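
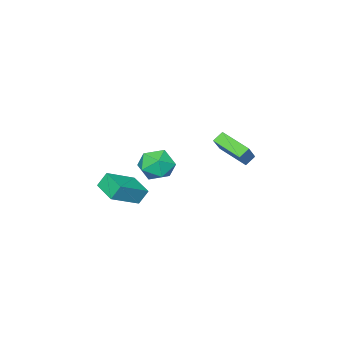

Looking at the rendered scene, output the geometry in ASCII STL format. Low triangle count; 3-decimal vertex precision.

solid 
facet normal -0.872 0.147 -0.467
outer loop
vertex 2.085 -0.421 1.299
vertex 2.514 1.108 0.98
vertex 2.525 -0.738 0.377
endloop
endfacet
facet normal -0.265 -0.944 0.198
outer loop
vertex 4.366 -1.048 1.36
vertex 2.085 -0.421 1.299
vertex 2.525 -0.738 0.377
endloop
endfacet
facet normal -0.872 0.147 -0.466
outer loop
vertex 2.525 -0.738 0.377
vertex 2.514 1.108 0.98
vertex 2.954 0.792 0.057
endloop
endfacet
facet normal 0.411 -0.296 -0.863
outer loop
vertex 2.954 0.792 0.057
vertex 4.366 -1.048 1.36
vertex 2.525 -0.738 0.377
endloop
endfacet
facet normal -0.411 0.295 0.863
outer loop
vertex 2.085 -0.421 1.299
vertex 4.355 0.798 1.963
vertex 2.514 1.108 0.98
endloop
endfacet
facet normal -0.265 -0.944 0.197
outer loop
vertex 3.926 -0.732 2.283
vertex 2.085 -0.421 1.299
vertex 4.366 -1.048 1.36
endloop
endfacet
facet normal -0.411 0.296 0.862
outer loop
vertex 3.926 -0.732 2.283
vertex 4.355 0.798 1.963
vertex 2.085 -0.421 1.299
endloop
endfacet
facet normal 0.264 0.944 -0.197
outer loop
vertex 2.514 1.108 0.98
vertex 4.355 0.798 1.963
vertex 2.954 0.792 0.057
endloop
endfacet
facet normal 0.411 -0.295 -0.862
outer loop
vertex 4.795 0.481 1.041
vertex 4.366 -1.048 1.36
vertex 2.954 0.792 0.057
endloop
endfacet
facet normal 0.265 0.944 -0.198
outer loop
vertex 2.954 0.792 0.057
vertex 4.355 0.798 1.963
vertex 4.795 0.481 1.041
endloop
endfacet
facet normal 0.872 -0.147 0.466
outer loop
vertex 4.795 0.481 1.041
vertex 3.926 -0.732 2.283
vertex 4.366 -1.048 1.36
endloop
endfacet
facet normal 0.872 -0.147 0.467
outer loop
vertex 4.355 0.798 1.963
vertex 3.926 -0.732 2.283
vertex 4.795 0.481 1.041
endloop
endfacet
facet normal -0.756 0.176 0.630
outer loop
vertex -3.098 1.474 3.724
vertex -3.288 3.331 2.978
vertex -4.432 0.773 2.319
endloop
endfacet
facet normal 0.095 -0.924 0.371
outer loop
vertex -3.812 0.629 1.802
vertex -3.098 1.474 3.724
vertex -4.432 0.773 2.319
endloop
endfacet
facet normal -0.756 0.176 0.630
outer loop
vertex -4.432 0.773 2.319
vertex -3.288 3.331 2.978
vertex -4.622 2.63 1.573
endloop
endfacet
facet normal -0.648 -0.340 -0.682
outer loop
vertex -4.622 2.63 1.573
vertex -3.812 0.629 1.802
vertex -4.432 0.773 2.319
endloop
endfacet
facet normal 0.648 0.340 0.682
outer loop
vertex -3.098 1.474 3.724
vertex -2.668 3.187 2.461
vertex -3.288 3.331 2.978
endloop
endfacet
facet normal 0.095 -0.924 0.371
outer loop
vertex -2.478 1.33 3.207
vertex -3.098 1.474 3.724
vertex -3.812 0.629 1.802
endloop
endfacet
facet normal 0.648 0.340 0.682
outer loop
vertex -2.478 1.33 3.207
vertex -2.668 3.187 2.461
vertex -3.098 1.474 3.724
endloop
endfacet
facet normal -0.095 0.924 -0.371
outer loop
vertex -3.288 3.331 2.978
vertex -2.668 3.187 2.461
vertex -4.622 2.63 1.573
endloop
endfacet
facet normal -0.648 -0.340 -0.682
outer loop
vertex -4.002 2.486 1.056
vertex -3.812 0.629 1.802
vertex -4.622 2.63 1.573
endloop
endfacet
facet normal -0.095 0.924 -0.371
outer loop
vertex -4.622 2.63 1.573
vertex -2.668 3.187 2.461
vertex -4.002 2.486 1.056
endloop
endfacet
facet normal 0.756 -0.176 -0.630
outer loop
vertex -4.002 2.486 1.056
vertex -2.478 1.33 3.207
vertex -3.812 0.629 1.802
endloop
endfacet
facet normal 0.756 -0.176 -0.630
outer loop
vertex -2.668 3.187 2.461
vertex -2.478 1.33 3.207
vertex -4.002 2.486 1.056
endloop
endfacet
facet normal -0.792 0.418 0.445
outer loop
vertex -0.96 -0.512 1.58
vertex -0.32 -0.412 2.626
vertex -0.3 0.502 1.803
endloop
endfacet
facet normal -0.784 0.566 -0.254
outer loop
vertex -0.96 -0.512 1.58
vertex -0.3 0.502 1.803
vertex -0.298 0.0 0.679
endloop
endfacet
facet normal -0.790 -0.052 -0.610
outer loop
vertex -0.96 -0.512 1.58
vertex -0.298 0.0 0.679
vertex -0.317 -1.223 0.808
endloop
endfacet
facet normal -0.802 -0.582 -0.133
outer loop
vertex -0.96 -0.512 1.58
vertex -0.317 -1.223 0.808
vertex -0.331 -1.478 2.012
endloop
endfacet
facet normal -0.803 -0.291 0.519
outer loop
vertex -0.96 -0.512 1.58
vertex -0.331 -1.478 2.012
vertex -0.32 -0.412 2.626
endloop
endfacet
facet normal -0.171 0.900 -0.402
outer loop
vertex -0.298 0.0 0.679
vertex -0.3 0.502 1.803
vertex 0.751 0.418 1.168
endloop
endfacet
facet normal -0.184 0.660 0.728
outer loop
vertex -0.3 0.502 1.803
vertex -0.32 -0.412 2.626
vertex 0.737 0.163 2.372
endloop
endfacet
facet normal -0.202 -0.487 0.850
outer loop
vertex -0.32 -0.412 2.626
vertex -0.331 -1.478 2.012
vertex 0.718 -1.06 2.501
endloop
endfacet
facet normal -0.201 -0.958 -0.205
outer loop
vertex -0.331 -1.478 2.012
vertex -0.317 -1.223 0.808
vertex 0.72 -1.562 1.377
endloop
endfacet
facet normal -0.181 -0.100 -0.978
outer loop
vertex -0.317 -1.223 0.808
vertex -0.298 0.0 0.679
vertex 0.74 -0.648 0.554
endloop
endfacet
facet normal 0.802 0.582 0.133
outer loop
vertex 1.38 -0.548 1.6
vertex 0.751 0.418 1.168
vertex 0.737 0.163 2.372
endloop
endfacet
facet normal 0.790 0.052 0.610
outer loop
vertex 1.38 -0.548 1.6
vertex 0.737 0.163 2.372
vertex 0.718 -1.06 2.501
endloop
endfacet
facet normal 0.784 -0.566 0.254
outer loop
vertex 1.38 -0.548 1.6
vertex 0.718 -1.06 2.501
vertex 0.72 -1.562 1.377
endloop
endfacet
facet normal 0.792 -0.418 -0.445
outer loop
vertex 1.38 -0.548 1.6
vertex 0.72 -1.562 1.377
vertex 0.74 -0.648 0.554
endloop
endfacet
facet normal 0.803 0.291 -0.519
outer loop
vertex 1.38 -0.548 1.6
vertex 0.74 -0.648 0.554
vertex 0.751 0.418 1.168
endloop
endfacet
facet normal 0.201 0.958 0.205
outer loop
vertex 0.737 0.163 2.372
vertex 0.751 0.418 1.168
vertex -0.3 0.502 1.803
endloop
endfacet
facet normal 0.181 0.100 0.978
outer loop
vertex 0.718 -1.06 2.501
vertex 0.737 0.163 2.372
vertex -0.32 -0.412 2.626
endloop
endfacet
facet normal 0.171 -0.900 0.402
outer loop
vertex 0.72 -1.562 1.377
vertex 0.718 -1.06 2.501
vertex -0.331 -1.478 2.012
endloop
endfacet
facet normal 0.184 -0.660 -0.728
outer loop
vertex 0.74 -0.648 0.554
vertex 0.72 -1.562 1.377
vertex -0.317 -1.223 0.808
endloop
endfacet
facet normal 0.202 0.487 -0.850
outer loop
vertex 0.751 0.418 1.168
vertex 0.74 -0.648 0.554
vertex -0.298 0.0 0.679
endloop
endfacet

endsolid


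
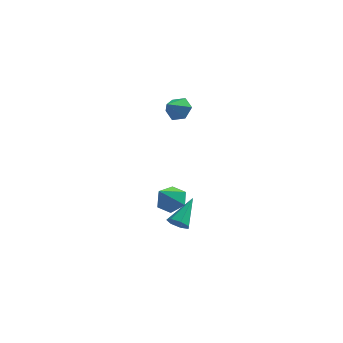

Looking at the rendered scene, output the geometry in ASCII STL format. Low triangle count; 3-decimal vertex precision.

solid 
facet normal 0.429 0.641 -0.637
outer loop
vertex 3.667 3.889 0.225
vertex 2.956 4.077 -0.065
vertex 3.255 4.482 0.544
endloop
endfacet
facet normal 0.438 -0.170 0.883
outer loop
vertex 3.667 3.889 0.225
vertex 3.255 4.482 0.544
vertex 2.424 3.283 0.725
endloop
endfacet
facet normal 0.429 0.641 -0.637
outer loop
vertex 3.255 4.482 0.544
vertex 2.956 4.077 -0.065
vertex 2.544 4.671 0.255
endloop
endfacet
facet normal -0.279 0.330 0.902
outer loop
vertex 3.255 4.482 0.544
vertex 2.544 4.671 0.255
vertex 2.424 3.283 0.725
endloop
endfacet
facet normal 0.428 0.641 -0.637
outer loop
vertex 2.544 4.671 0.255
vertex 2.956 4.077 -0.065
vertex 2.245 4.265 -0.354
endloop
endfacet
facet normal -0.925 0.191 0.327
outer loop
vertex 2.544 4.671 0.255
vertex 2.245 4.265 -0.354
vertex 2.424 3.283 0.725
endloop
endfacet
facet normal 0.428 0.641 -0.637
outer loop
vertex 2.245 4.265 -0.354
vertex 2.956 4.077 -0.065
vertex 2.657 3.672 -0.674
endloop
endfacet
facet normal -0.853 -0.449 -0.267
outer loop
vertex 2.245 4.265 -0.354
vertex 2.657 3.672 -0.674
vertex 2.424 3.283 0.725
endloop
endfacet
facet normal 0.429 0.641 -0.637
outer loop
vertex 2.657 3.672 -0.674
vertex 2.956 4.077 -0.065
vertex 3.368 3.484 -0.384
endloop
endfacet
facet normal -0.134 -0.949 -0.286
outer loop
vertex 2.657 3.672 -0.674
vertex 3.368 3.484 -0.384
vertex 2.424 3.283 0.725
endloop
endfacet
facet normal 0.429 0.641 -0.637
outer loop
vertex 3.368 3.484 -0.384
vertex 2.956 4.077 -0.065
vertex 3.667 3.889 0.225
endloop
endfacet
facet normal 0.511 -0.810 0.288
outer loop
vertex 3.368 3.484 -0.384
vertex 3.667 3.889 0.225
vertex 2.424 3.283 0.725
endloop
endfacet
facet normal 0.323 0.575 -0.751
outer loop
vertex 4.12 -2.678 -1.888
vertex 3.452 -2.901 -2.346
vertex 3.412 -2.227 -1.847
endloop
endfacet
facet normal 0.254 0.316 0.914
outer loop
vertex 4.12 -2.678 -1.888
vertex 3.412 -2.227 -1.847
vertex 2.948 -3.799 -1.174
endloop
endfacet
facet normal 0.323 0.575 -0.751
outer loop
vertex 3.412 -2.227 -1.847
vertex 3.452 -2.901 -2.346
vertex 2.745 -2.45 -2.305
endloop
endfacet
facet normal -0.602 0.458 0.654
outer loop
vertex 3.412 -2.227 -1.847
vertex 2.745 -2.45 -2.305
vertex 2.948 -3.799 -1.174
endloop
endfacet
facet normal 0.323 0.575 -0.752
outer loop
vertex 2.745 -2.45 -2.305
vertex 3.452 -2.901 -2.346
vertex 2.784 -3.125 -2.804
endloop
endfacet
facet normal -0.993 -0.101 0.058
outer loop
vertex 2.745 -2.45 -2.305
vertex 2.784 -3.125 -2.804
vertex 2.948 -3.799 -1.174
endloop
endfacet
facet normal 0.323 0.575 -0.752
outer loop
vertex 2.784 -3.125 -2.804
vertex 3.452 -2.901 -2.346
vertex 3.492 -3.576 -2.845
endloop
endfacet
facet normal -0.527 -0.803 -0.279
outer loop
vertex 2.784 -3.125 -2.804
vertex 3.492 -3.576 -2.845
vertex 2.948 -3.799 -1.174
endloop
endfacet
facet normal 0.323 0.575 -0.752
outer loop
vertex 3.492 -3.576 -2.845
vertex 3.452 -2.901 -2.346
vertex 4.16 -3.352 -2.387
endloop
endfacet
facet normal 0.329 -0.944 -0.019
outer loop
vertex 3.492 -3.576 -2.845
vertex 4.16 -3.352 -2.387
vertex 2.948 -3.799 -1.174
endloop
endfacet
facet normal 0.323 0.575 -0.751
outer loop
vertex 4.16 -3.352 -2.387
vertex 3.452 -2.901 -2.346
vertex 4.12 -2.678 -1.888
endloop
endfacet
facet normal 0.720 -0.385 0.578
outer loop
vertex 4.16 -3.352 -2.387
vertex 4.12 -2.678 -1.888
vertex 2.948 -3.799 -1.174
endloop
endfacet
facet normal -0.317 -0.761 -0.566
outer loop
vertex 4.26 -2.625 -4.438
vertex 3.701 -2.342 -4.505
vertex 4.215 -2.288 -4.866
endloop
endfacet
facet normal 0.996 0.034 -0.078
outer loop
vertex 4.26 -2.625 -4.438
vertex 4.215 -2.288 -4.866
vertex 4.279 -0.958 -3.475
endloop
endfacet
facet normal -0.317 -0.761 -0.566
outer loop
vertex 4.215 -2.288 -4.866
vertex 3.701 -2.342 -4.505
vertex 3.783 -1.992 -5.022
endloop
endfacet
facet normal 0.595 0.567 -0.570
outer loop
vertex 4.215 -2.288 -4.866
vertex 3.783 -1.992 -5.022
vertex 4.279 -0.958 -3.475
endloop
endfacet
facet normal -0.318 -0.761 -0.566
outer loop
vertex 3.783 -1.992 -5.022
vertex 3.701 -2.342 -4.505
vertex 3.29 -1.959 -4.789
endloop
endfacet
facet normal -0.182 0.843 -0.505
outer loop
vertex 3.783 -1.992 -5.022
vertex 3.29 -1.959 -4.789
vertex 4.279 -0.958 -3.475
endloop
endfacet
facet normal -0.317 -0.761 -0.566
outer loop
vertex 3.29 -1.959 -4.789
vertex 3.701 -2.342 -4.505
vertex 3.106 -2.215 -4.342
endloop
endfacet
facet normal -0.752 0.656 0.066
outer loop
vertex 3.29 -1.959 -4.789
vertex 3.106 -2.215 -4.342
vertex 4.279 -0.958 -3.475
endloop
endfacet
facet normal -0.318 -0.760 -0.566
outer loop
vertex 3.106 -2.215 -4.342
vertex 3.701 -2.342 -4.505
vertex 3.371 -2.567 -4.018
endloop
endfacet
facet normal -0.683 0.144 0.716
outer loop
vertex 3.106 -2.215 -4.342
vertex 3.371 -2.567 -4.018
vertex 4.279 -0.958 -3.475
endloop
endfacet
facet normal -0.317 -0.761 -0.566
outer loop
vertex 3.371 -2.567 -4.018
vertex 3.701 -2.342 -4.505
vertex 3.884 -2.749 -4.061
endloop
endfacet
facet normal -0.028 -0.305 0.952
outer loop
vertex 3.371 -2.567 -4.018
vertex 3.884 -2.749 -4.061
vertex 4.279 -0.958 -3.475
endloop
endfacet
facet normal -0.317 -0.761 -0.566
outer loop
vertex 3.884 -2.749 -4.061
vertex 3.701 -2.342 -4.505
vertex 4.26 -2.625 -4.438
endloop
endfacet
facet normal 0.718 -0.354 0.599
outer loop
vertex 3.884 -2.749 -4.061
vertex 4.26 -2.625 -4.438
vertex 4.279 -0.958 -3.475
endloop
endfacet

endsolid


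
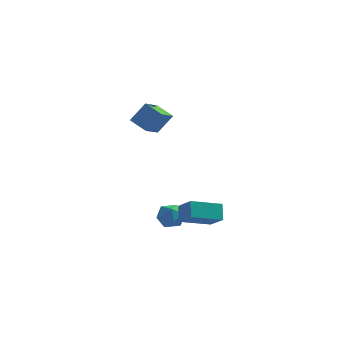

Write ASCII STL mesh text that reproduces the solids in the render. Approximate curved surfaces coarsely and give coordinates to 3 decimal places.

solid 
facet normal -0.790 -0.545 0.281
outer loop
vertex 3.2 -4.009 -0.109
vertex 2.385 -3.225 -0.883
vertex 3.366 -4.702 -0.986
endloop
endfacet
facet normal 0.595 -0.572 0.565
outer loop
vertex 4.915 -3.635 -1.537
vertex 3.2 -4.009 -0.109
vertex 3.366 -4.702 -0.986
endloop
endfacet
facet normal -0.790 -0.545 0.281
outer loop
vertex 3.366 -4.702 -0.986
vertex 2.385 -3.225 -0.883
vertex 2.551 -3.918 -1.76
endloop
endfacet
facet normal 0.147 -0.614 -0.776
outer loop
vertex 2.551 -3.918 -1.76
vertex 4.915 -3.635 -1.537
vertex 3.366 -4.702 -0.986
endloop
endfacet
facet normal -0.147 0.614 0.776
outer loop
vertex 3.2 -4.009 -0.109
vertex 3.934 -2.158 -1.434
vertex 2.385 -3.225 -0.883
endloop
endfacet
facet normal 0.595 -0.572 0.565
outer loop
vertex 4.749 -2.942 -0.66
vertex 3.2 -4.009 -0.109
vertex 4.915 -3.635 -1.537
endloop
endfacet
facet normal -0.147 0.614 0.776
outer loop
vertex 4.749 -2.942 -0.66
vertex 3.934 -2.158 -1.434
vertex 3.2 -4.009 -0.109
endloop
endfacet
facet normal -0.595 0.572 -0.565
outer loop
vertex 2.385 -3.225 -0.883
vertex 3.934 -2.158 -1.434
vertex 2.551 -3.918 -1.76
endloop
endfacet
facet normal 0.147 -0.614 -0.776
outer loop
vertex 4.1 -2.851 -2.311
vertex 4.915 -3.635 -1.537
vertex 2.551 -3.918 -1.76
endloop
endfacet
facet normal -0.595 0.572 -0.565
outer loop
vertex 2.551 -3.918 -1.76
vertex 3.934 -2.158 -1.434
vertex 4.1 -2.851 -2.311
endloop
endfacet
facet normal 0.790 0.545 -0.281
outer loop
vertex 4.1 -2.851 -2.311
vertex 4.749 -2.942 -0.66
vertex 4.915 -3.635 -1.537
endloop
endfacet
facet normal 0.790 0.545 -0.281
outer loop
vertex 3.934 -2.158 -1.434
vertex 4.749 -2.942 -0.66
vertex 4.1 -2.851 -2.311
endloop
endfacet
facet normal -0.835 0.508 0.209
outer loop
vertex 0.973 -2.257 -2.327
vertex 1.215 -2.218 -1.456
vertex 1.47 -1.564 -2.027
endloop
endfacet
facet normal -0.618 0.641 -0.456
outer loop
vertex 0.973 -2.257 -2.327
vertex 1.47 -1.564 -2.027
vertex 1.662 -1.946 -2.823
endloop
endfacet
facet normal -0.590 0.019 -0.807
outer loop
vertex 0.973 -2.257 -2.327
vertex 1.662 -1.946 -2.823
vertex 1.526 -2.837 -2.745
endloop
endfacet
facet normal -0.791 -0.497 -0.357
outer loop
vertex 0.973 -2.257 -2.327
vertex 1.526 -2.837 -2.745
vertex 1.25 -3.005 -1.9
endloop
endfacet
facet normal -0.943 -0.195 0.271
outer loop
vertex 0.973 -2.257 -2.327
vertex 1.25 -3.005 -1.9
vertex 1.215 -2.218 -1.456
endloop
endfacet
facet normal 0.044 0.905 -0.424
outer loop
vertex 1.662 -1.946 -2.823
vertex 1.47 -1.564 -2.027
vertex 2.33 -1.715 -2.26
endloop
endfacet
facet normal -0.308 0.691 0.654
outer loop
vertex 1.47 -1.564 -2.027
vertex 1.215 -2.218 -1.456
vertex 2.054 -1.883 -1.415
endloop
endfacet
facet normal -0.481 -0.447 0.754
outer loop
vertex 1.215 -2.218 -1.456
vertex 1.25 -3.005 -1.9
vertex 1.918 -2.774 -1.337
endloop
endfacet
facet normal -0.236 -0.936 -0.263
outer loop
vertex 1.25 -3.005 -1.9
vertex 1.526 -2.837 -2.745
vertex 2.11 -3.156 -2.133
endloop
endfacet
facet normal 0.088 -0.100 -0.991
outer loop
vertex 1.526 -2.837 -2.745
vertex 1.662 -1.946 -2.823
vertex 2.365 -2.502 -2.704
endloop
endfacet
facet normal 0.791 0.497 0.357
outer loop
vertex 2.607 -2.463 -1.833
vertex 2.33 -1.715 -2.26
vertex 2.054 -1.883 -1.415
endloop
endfacet
facet normal 0.590 -0.019 0.807
outer loop
vertex 2.607 -2.463 -1.833
vertex 2.054 -1.883 -1.415
vertex 1.918 -2.774 -1.337
endloop
endfacet
facet normal 0.618 -0.641 0.456
outer loop
vertex 2.607 -2.463 -1.833
vertex 1.918 -2.774 -1.337
vertex 2.11 -3.156 -2.133
endloop
endfacet
facet normal 0.835 -0.508 -0.209
outer loop
vertex 2.607 -2.463 -1.833
vertex 2.11 -3.156 -2.133
vertex 2.365 -2.502 -2.704
endloop
endfacet
facet normal 0.943 0.195 -0.271
outer loop
vertex 2.607 -2.463 -1.833
vertex 2.365 -2.502 -2.704
vertex 2.33 -1.715 -2.26
endloop
endfacet
facet normal 0.236 0.936 0.263
outer loop
vertex 2.054 -1.883 -1.415
vertex 2.33 -1.715 -2.26
vertex 1.47 -1.564 -2.027
endloop
endfacet
facet normal -0.088 0.100 0.991
outer loop
vertex 1.918 -2.774 -1.337
vertex 2.054 -1.883 -1.415
vertex 1.215 -2.218 -1.456
endloop
endfacet
facet normal -0.044 -0.905 0.424
outer loop
vertex 2.11 -3.156 -2.133
vertex 1.918 -2.774 -1.337
vertex 1.25 -3.005 -1.9
endloop
endfacet
facet normal 0.308 -0.691 -0.654
outer loop
vertex 2.365 -2.502 -2.704
vertex 2.11 -3.156 -2.133
vertex 1.526 -2.837 -2.745
endloop
endfacet
facet normal 0.481 0.447 -0.754
outer loop
vertex 2.33 -1.715 -2.26
vertex 2.365 -2.502 -2.704
vertex 1.662 -1.946 -2.823
endloop
endfacet
facet normal -0.796 0.430 0.426
outer loop
vertex -0.808 3.31 4.275
vertex -0.4 4.666 3.67
vertex -1.651 3.001 3.012
endloop
endfacet
facet normal -0.265 -0.881 0.392
outer loop
vertex -0.6 2.434 2.45
vertex -0.808 3.31 4.275
vertex -1.651 3.001 3.012
endloop
endfacet
facet normal -0.796 0.430 0.426
outer loop
vertex -1.651 3.001 3.012
vertex -0.4 4.666 3.67
vertex -1.243 4.357 2.407
endloop
endfacet
facet normal -0.544 -0.200 -0.815
outer loop
vertex -1.243 4.357 2.407
vertex -0.6 2.434 2.45
vertex -1.651 3.001 3.012
endloop
endfacet
facet normal 0.544 0.200 0.815
outer loop
vertex -0.808 3.31 4.275
vertex 0.651 4.099 3.108
vertex -0.4 4.666 3.67
endloop
endfacet
facet normal -0.265 -0.881 0.392
outer loop
vertex 0.243 2.743 3.713
vertex -0.808 3.31 4.275
vertex -0.6 2.434 2.45
endloop
endfacet
facet normal 0.544 0.200 0.815
outer loop
vertex 0.243 2.743 3.713
vertex 0.651 4.099 3.108
vertex -0.808 3.31 4.275
endloop
endfacet
facet normal 0.265 0.881 -0.392
outer loop
vertex -0.4 4.666 3.67
vertex 0.651 4.099 3.108
vertex -1.243 4.357 2.407
endloop
endfacet
facet normal -0.544 -0.200 -0.815
outer loop
vertex -0.192 3.79 1.845
vertex -0.6 2.434 2.45
vertex -1.243 4.357 2.407
endloop
endfacet
facet normal 0.265 0.881 -0.392
outer loop
vertex -1.243 4.357 2.407
vertex 0.651 4.099 3.108
vertex -0.192 3.79 1.845
endloop
endfacet
facet normal 0.796 -0.430 -0.426
outer loop
vertex -0.192 3.79 1.845
vertex 0.243 2.743 3.713
vertex -0.6 2.434 2.45
endloop
endfacet
facet normal 0.796 -0.430 -0.426
outer loop
vertex 0.651 4.099 3.108
vertex 0.243 2.743 3.713
vertex -0.192 3.79 1.845
endloop
endfacet

endsolid


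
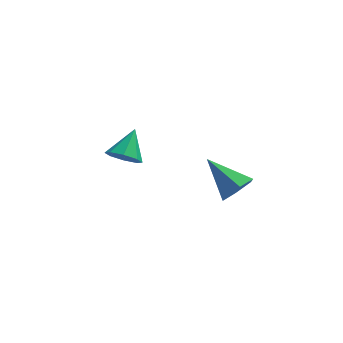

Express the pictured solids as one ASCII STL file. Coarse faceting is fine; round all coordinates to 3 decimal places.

solid 
facet normal -0.262 -0.725 -0.637
outer loop
vertex -1.726 -0.568 -3.024
vertex -2.217 -0.17 -3.275
vertex -1.562 -0.277 -3.423
endloop
endfacet
facet normal 0.934 -0.039 0.355
outer loop
vertex -1.726 -0.568 -3.024
vertex -1.562 -0.277 -3.423
vertex -1.883 0.75 -2.465
endloop
endfacet
facet normal -0.262 -0.725 -0.637
outer loop
vertex -1.562 -0.277 -3.423
vertex -2.217 -0.17 -3.275
vertex -1.782 0.077 -3.735
endloop
endfacet
facet normal 0.894 0.421 -0.152
outer loop
vertex -1.562 -0.277 -3.423
vertex -1.782 0.077 -3.735
vertex -1.883 0.75 -2.465
endloop
endfacet
facet normal -0.262 -0.725 -0.637
outer loop
vertex -1.782 0.077 -3.735
vertex -2.217 -0.17 -3.275
vertex -2.257 0.286 -3.777
endloop
endfacet
facet normal 0.398 0.823 -0.405
outer loop
vertex -1.782 0.077 -3.735
vertex -2.257 0.286 -3.777
vertex -1.883 0.75 -2.465
endloop
endfacet
facet normal -0.263 -0.725 -0.637
outer loop
vertex -2.257 0.286 -3.777
vertex -2.217 -0.17 -3.275
vertex -2.708 0.228 -3.525
endloop
endfacet
facet normal -0.262 0.931 -0.255
outer loop
vertex -2.257 0.286 -3.777
vertex -2.708 0.228 -3.525
vertex -1.883 0.75 -2.465
endloop
endfacet
facet normal -0.262 -0.724 -0.638
outer loop
vertex -2.708 0.228 -3.525
vertex -2.217 -0.17 -3.275
vertex -2.872 -0.064 -3.126
endloop
endfacet
facet normal -0.701 0.681 0.210
outer loop
vertex -2.708 0.228 -3.525
vertex -2.872 -0.064 -3.126
vertex -1.883 0.75 -2.465
endloop
endfacet
facet normal -0.262 -0.726 -0.636
outer loop
vertex -2.872 -0.064 -3.126
vertex -2.217 -0.17 -3.275
vertex -2.652 -0.417 -2.814
endloop
endfacet
facet normal -0.661 0.221 0.717
outer loop
vertex -2.872 -0.064 -3.126
vertex -2.652 -0.417 -2.814
vertex -1.883 0.75 -2.465
endloop
endfacet
facet normal -0.263 -0.725 -0.636
outer loop
vertex -2.652 -0.417 -2.814
vertex -2.217 -0.17 -3.275
vertex -2.177 -0.626 -2.772
endloop
endfacet
facet normal -0.165 -0.181 0.969
outer loop
vertex -2.652 -0.417 -2.814
vertex -2.177 -0.626 -2.772
vertex -1.883 0.75 -2.465
endloop
endfacet
facet normal -0.262 -0.725 -0.637
outer loop
vertex -2.177 -0.626 -2.772
vertex -2.217 -0.17 -3.275
vertex -1.726 -0.568 -3.024
endloop
endfacet
facet normal 0.495 -0.289 0.820
outer loop
vertex -2.177 -0.626 -2.772
vertex -1.726 -0.568 -3.024
vertex -1.883 0.75 -2.465
endloop
endfacet
facet normal 0.660 -0.522 -0.540
outer loop
vertex 2.23 -4.141 -0.997
vertex 1.758 -4.242 -1.476
vertex 2.164 -3.697 -1.507
endloop
endfacet
facet normal 0.460 0.698 0.548
outer loop
vertex 2.23 -4.141 -0.997
vertex 2.164 -3.697 -1.507
vertex 0.742 -3.438 -0.644
endloop
endfacet
facet normal 0.659 -0.522 -0.541
outer loop
vertex 2.164 -3.697 -1.507
vertex 1.758 -4.242 -1.476
vertex 1.692 -3.797 -1.986
endloop
endfacet
facet normal 0.034 0.971 -0.236
outer loop
vertex 2.164 -3.697 -1.507
vertex 1.692 -3.797 -1.986
vertex 0.742 -3.438 -0.644
endloop
endfacet
facet normal 0.659 -0.522 -0.541
outer loop
vertex 1.692 -3.797 -1.986
vertex 1.758 -4.242 -1.476
vertex 1.286 -4.342 -1.955
endloop
endfacet
facet normal -0.662 0.460 -0.592
outer loop
vertex 1.692 -3.797 -1.986
vertex 1.286 -4.342 -1.955
vertex 0.742 -3.438 -0.644
endloop
endfacet
facet normal 0.660 -0.521 -0.541
outer loop
vertex 1.286 -4.342 -1.955
vertex 1.758 -4.242 -1.476
vertex 1.353 -4.787 -1.445
endloop
endfacet
facet normal -0.931 -0.326 -0.162
outer loop
vertex 1.286 -4.342 -1.955
vertex 1.353 -4.787 -1.445
vertex 0.742 -3.438 -0.644
endloop
endfacet
facet normal 0.660 -0.521 -0.541
outer loop
vertex 1.353 -4.787 -1.445
vertex 1.758 -4.242 -1.476
vertex 1.825 -4.686 -0.966
endloop
endfacet
facet normal -0.504 -0.598 0.623
outer loop
vertex 1.353 -4.787 -1.445
vertex 1.825 -4.686 -0.966
vertex 0.742 -3.438 -0.644
endloop
endfacet
facet normal 0.660 -0.521 -0.541
outer loop
vertex 1.825 -4.686 -0.966
vertex 1.758 -4.242 -1.476
vertex 2.23 -4.141 -0.997
endloop
endfacet
facet normal 0.191 -0.086 0.978
outer loop
vertex 1.825 -4.686 -0.966
vertex 2.23 -4.141 -0.997
vertex 0.742 -3.438 -0.644
endloop
endfacet

endsolid


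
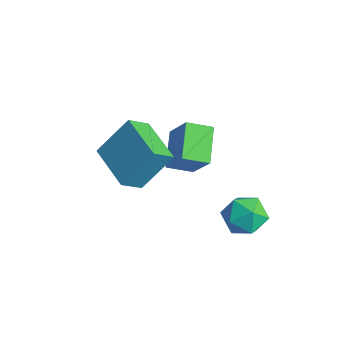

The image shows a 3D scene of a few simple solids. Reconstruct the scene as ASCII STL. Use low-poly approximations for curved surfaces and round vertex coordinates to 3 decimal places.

solid 
facet normal -0.986 0.100 0.135
outer loop
vertex -2.304 -0.249 -0.662
vertex -2.057 0.668 0.459
vertex -2.311 0.425 -1.212
endloop
endfacet
facet normal -0.168 -0.624 -0.763
outer loop
vertex -0.803 0.272 -1.419
vertex -2.304 -0.249 -0.662
vertex -2.311 0.425 -1.212
endloop
endfacet
facet normal -0.986 0.100 0.135
outer loop
vertex -2.311 0.425 -1.212
vertex -2.057 0.668 0.459
vertex -2.064 1.342 -0.09
endloop
endfacet
facet normal -0.008 0.775 -0.632
outer loop
vertex -2.064 1.342 -0.09
vertex -0.803 0.272 -1.419
vertex -2.311 0.425 -1.212
endloop
endfacet
facet normal 0.008 -0.775 0.632
outer loop
vertex -2.304 -0.249 -0.662
vertex -0.549 0.515 0.252
vertex -2.057 0.668 0.459
endloop
endfacet
facet normal -0.169 -0.624 -0.763
outer loop
vertex -0.796 -0.402 -0.87
vertex -2.304 -0.249 -0.662
vertex -0.803 0.272 -1.419
endloop
endfacet
facet normal 0.008 -0.775 0.632
outer loop
vertex -0.796 -0.402 -0.87
vertex -0.549 0.515 0.252
vertex -2.304 -0.249 -0.662
endloop
endfacet
facet normal 0.168 0.624 0.763
outer loop
vertex -2.057 0.668 0.459
vertex -0.549 0.515 0.252
vertex -2.064 1.342 -0.09
endloop
endfacet
facet normal -0.009 0.775 -0.632
outer loop
vertex -0.556 1.189 -0.298
vertex -0.803 0.272 -1.419
vertex -2.064 1.342 -0.09
endloop
endfacet
facet normal 0.169 0.624 0.763
outer loop
vertex -2.064 1.342 -0.09
vertex -0.549 0.515 0.252
vertex -0.556 1.189 -0.298
endloop
endfacet
facet normal 0.986 -0.100 -0.135
outer loop
vertex -0.556 1.189 -0.298
vertex -0.796 -0.402 -0.87
vertex -0.803 0.272 -1.419
endloop
endfacet
facet normal 0.986 -0.100 -0.135
outer loop
vertex -0.549 0.515 0.252
vertex -0.796 -0.402 -0.87
vertex -0.556 1.189 -0.298
endloop
endfacet
facet normal -0.529 0.815 0.235
outer loop
vertex 0.273 3.59 -3.481
vertex -0.22 3.165 -3.116
vertex 0.371 3.445 -2.756
endloop
endfacet
facet normal 0.164 0.971 0.172
outer loop
vertex 0.273 3.59 -3.481
vertex 0.371 3.445 -2.756
vertex 0.954 3.429 -3.222
endloop
endfacet
facet normal 0.372 0.791 -0.486
outer loop
vertex 0.273 3.59 -3.481
vertex 0.954 3.429 -3.222
vertex 0.723 3.139 -3.87
endloop
endfacet
facet normal -0.193 0.523 -0.830
outer loop
vertex 0.273 3.59 -3.481
vertex 0.723 3.139 -3.87
vertex -0.002 2.976 -3.804
endloop
endfacet
facet normal -0.749 0.538 -0.385
outer loop
vertex 0.273 3.59 -3.481
vertex -0.002 2.976 -3.804
vertex -0.22 3.165 -3.116
endloop
endfacet
facet normal 0.524 0.566 0.636
outer loop
vertex 0.954 3.429 -3.222
vertex 0.371 3.445 -2.756
vertex 0.882 2.904 -2.696
endloop
endfacet
facet normal -0.598 0.314 0.738
outer loop
vertex 0.371 3.445 -2.756
vertex -0.22 3.165 -3.116
vertex 0.157 2.741 -2.63
endloop
endfacet
facet normal -0.955 -0.135 -0.265
outer loop
vertex -0.22 3.165 -3.116
vertex -0.002 2.976 -3.804
vertex -0.074 2.451 -3.278
endloop
endfacet
facet normal -0.054 -0.160 -0.986
outer loop
vertex -0.002 2.976 -3.804
vertex 0.723 3.139 -3.87
vertex 0.509 2.435 -3.744
endloop
endfacet
facet normal 0.861 0.273 -0.429
outer loop
vertex 0.723 3.139 -3.87
vertex 0.954 3.429 -3.222
vertex 1.1 2.715 -3.384
endloop
endfacet
facet normal 0.193 -0.523 0.830
outer loop
vertex 0.607 2.29 -3.019
vertex 0.882 2.904 -2.696
vertex 0.157 2.741 -2.63
endloop
endfacet
facet normal -0.372 -0.791 0.486
outer loop
vertex 0.607 2.29 -3.019
vertex 0.157 2.741 -2.63
vertex -0.074 2.451 -3.278
endloop
endfacet
facet normal -0.164 -0.971 -0.172
outer loop
vertex 0.607 2.29 -3.019
vertex -0.074 2.451 -3.278
vertex 0.509 2.435 -3.744
endloop
endfacet
facet normal 0.529 -0.815 -0.235
outer loop
vertex 0.607 2.29 -3.019
vertex 0.509 2.435 -3.744
vertex 1.1 2.715 -3.384
endloop
endfacet
facet normal 0.749 -0.538 0.385
outer loop
vertex 0.607 2.29 -3.019
vertex 1.1 2.715 -3.384
vertex 0.882 2.904 -2.696
endloop
endfacet
facet normal 0.054 0.160 0.986
outer loop
vertex 0.157 2.741 -2.63
vertex 0.882 2.904 -2.696
vertex 0.371 3.445 -2.756
endloop
endfacet
facet normal -0.861 -0.273 0.429
outer loop
vertex -0.074 2.451 -3.278
vertex 0.157 2.741 -2.63
vertex -0.22 3.165 -3.116
endloop
endfacet
facet normal -0.524 -0.566 -0.636
outer loop
vertex 0.509 2.435 -3.744
vertex -0.074 2.451 -3.278
vertex -0.002 2.976 -3.804
endloop
endfacet
facet normal 0.598 -0.314 -0.738
outer loop
vertex 1.1 2.715 -3.384
vertex 0.509 2.435 -3.744
vertex 0.723 3.139 -3.87
endloop
endfacet
facet normal 0.955 0.135 0.265
outer loop
vertex 0.882 2.904 -2.696
vertex 1.1 2.715 -3.384
vertex 0.954 3.429 -3.222
endloop
endfacet
facet normal -0.588 -0.030 -0.808
outer loop
vertex -2.787 2.388 -3.399
vertex -3.665 3.128 -2.788
vertex -2.395 3.111 -3.711
endloop
endfacet
facet normal 0.675 -0.569 -0.470
outer loop
vertex -1.595 3.152 -2.612
vertex -2.787 2.388 -3.399
vertex -2.395 3.111 -3.711
endloop
endfacet
facet normal -0.588 -0.029 -0.808
outer loop
vertex -2.395 3.111 -3.711
vertex -3.665 3.128 -2.788
vertex -3.272 3.851 -3.1
endloop
endfacet
facet normal 0.446 0.822 -0.355
outer loop
vertex -3.272 3.851 -3.1
vertex -1.595 3.152 -2.612
vertex -2.395 3.111 -3.711
endloop
endfacet
facet normal -0.446 -0.822 0.355
outer loop
vertex -2.787 2.388 -3.399
vertex -2.865 3.169 -1.689
vertex -3.665 3.128 -2.788
endloop
endfacet
facet normal 0.675 -0.569 -0.469
outer loop
vertex -1.988 2.429 -2.3
vertex -2.787 2.388 -3.399
vertex -1.595 3.152 -2.612
endloop
endfacet
facet normal -0.446 -0.822 0.355
outer loop
vertex -1.988 2.429 -2.3
vertex -2.865 3.169 -1.689
vertex -2.787 2.388 -3.399
endloop
endfacet
facet normal -0.675 0.569 0.470
outer loop
vertex -3.665 3.128 -2.788
vertex -2.865 3.169 -1.689
vertex -3.272 3.851 -3.1
endloop
endfacet
facet normal 0.446 0.822 -0.355
outer loop
vertex -2.473 3.892 -2.001
vertex -1.595 3.152 -2.612
vertex -3.272 3.851 -3.1
endloop
endfacet
facet normal -0.675 0.569 0.470
outer loop
vertex -3.272 3.851 -3.1
vertex -2.865 3.169 -1.689
vertex -2.473 3.892 -2.001
endloop
endfacet
facet normal 0.588 0.030 0.809
outer loop
vertex -2.473 3.892 -2.001
vertex -1.988 2.429 -2.3
vertex -1.595 3.152 -2.612
endloop
endfacet
facet normal 0.588 0.030 0.808
outer loop
vertex -2.865 3.169 -1.689
vertex -1.988 2.429 -2.3
vertex -2.473 3.892 -2.001
endloop
endfacet

endsolid


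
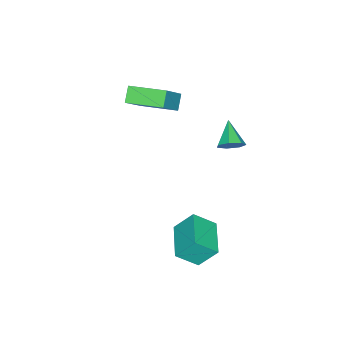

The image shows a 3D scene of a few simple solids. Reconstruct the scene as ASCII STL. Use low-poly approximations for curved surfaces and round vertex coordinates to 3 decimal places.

solid 
facet normal -0.688 -0.036 -0.725
outer loop
vertex -2.788 -4.389 2.533
vertex -3.129 -2.586 2.768
vertex -2.149 -4.189 1.917
endloop
endfacet
facet normal 0.184 -0.975 -0.126
outer loop
vertex -0.711 -4.114 3.432
vertex -2.788 -4.389 2.533
vertex -2.149 -4.189 1.917
endloop
endfacet
facet normal -0.688 -0.036 -0.725
outer loop
vertex -2.149 -4.189 1.917
vertex -3.129 -2.586 2.768
vertex -2.49 -2.385 2.152
endloop
endfacet
facet normal 0.702 0.221 -0.677
outer loop
vertex -2.49 -2.385 2.152
vertex -0.711 -4.114 3.432
vertex -2.149 -4.189 1.917
endloop
endfacet
facet normal -0.702 -0.221 0.677
outer loop
vertex -2.788 -4.389 2.533
vertex -1.691 -2.511 4.283
vertex -3.129 -2.586 2.768
endloop
endfacet
facet normal 0.184 -0.975 -0.127
outer loop
vertex -1.35 -4.315 4.048
vertex -2.788 -4.389 2.533
vertex -0.711 -4.114 3.432
endloop
endfacet
facet normal -0.702 -0.221 0.677
outer loop
vertex -1.35 -4.315 4.048
vertex -1.691 -2.511 4.283
vertex -2.788 -4.389 2.533
endloop
endfacet
facet normal -0.184 0.975 0.127
outer loop
vertex -3.129 -2.586 2.768
vertex -1.691 -2.511 4.283
vertex -2.49 -2.385 2.152
endloop
endfacet
facet normal 0.702 0.221 -0.677
outer loop
vertex -1.052 -2.311 3.667
vertex -0.711 -4.114 3.432
vertex -2.49 -2.385 2.152
endloop
endfacet
facet normal -0.183 0.975 0.126
outer loop
vertex -2.49 -2.385 2.152
vertex -1.691 -2.511 4.283
vertex -1.052 -2.311 3.667
endloop
endfacet
facet normal 0.688 0.036 0.725
outer loop
vertex -1.052 -2.311 3.667
vertex -1.35 -4.315 4.048
vertex -0.711 -4.114 3.432
endloop
endfacet
facet normal 0.688 0.036 0.725
outer loop
vertex -1.691 -2.511 4.283
vertex -1.35 -4.315 4.048
vertex -1.052 -2.311 3.667
endloop
endfacet
facet normal -0.847 -0.527 0.069
outer loop
vertex 2.779 0.44 -0.299
vertex 2.394 1.195 0.739
vertex 2.198 1.268 -1.116
endloop
endfacet
facet normal 0.287 -0.563 -0.775
outer loop
vertex 3.706 2.205 -1.239
vertex 2.779 0.44 -0.299
vertex 2.198 1.268 -1.116
endloop
endfacet
facet normal -0.847 -0.527 0.069
outer loop
vertex 2.198 1.268 -1.116
vertex 2.394 1.195 0.739
vertex 1.813 2.023 -0.078
endloop
endfacet
facet normal -0.447 0.637 -0.629
outer loop
vertex 1.813 2.023 -0.078
vertex 3.706 2.205 -1.239
vertex 2.198 1.268 -1.116
endloop
endfacet
facet normal 0.447 -0.637 0.629
outer loop
vertex 2.779 0.44 -0.299
vertex 3.902 2.132 0.616
vertex 2.394 1.195 0.739
endloop
endfacet
facet normal 0.287 -0.563 -0.775
outer loop
vertex 4.287 1.377 -0.422
vertex 2.779 0.44 -0.299
vertex 3.706 2.205 -1.239
endloop
endfacet
facet normal 0.447 -0.637 0.629
outer loop
vertex 4.287 1.377 -0.422
vertex 3.902 2.132 0.616
vertex 2.779 0.44 -0.299
endloop
endfacet
facet normal -0.287 0.563 0.775
outer loop
vertex 2.394 1.195 0.739
vertex 3.902 2.132 0.616
vertex 1.813 2.023 -0.078
endloop
endfacet
facet normal -0.447 0.637 -0.629
outer loop
vertex 3.321 2.96 -0.201
vertex 3.706 2.205 -1.239
vertex 1.813 2.023 -0.078
endloop
endfacet
facet normal -0.287 0.563 0.775
outer loop
vertex 1.813 2.023 -0.078
vertex 3.902 2.132 0.616
vertex 3.321 2.96 -0.201
endloop
endfacet
facet normal 0.847 0.527 -0.069
outer loop
vertex 3.321 2.96 -0.201
vertex 4.287 1.377 -0.422
vertex 3.706 2.205 -1.239
endloop
endfacet
facet normal 0.847 0.527 -0.069
outer loop
vertex 3.902 2.132 0.616
vertex 4.287 1.377 -0.422
vertex 3.321 2.96 -0.201
endloop
endfacet
facet normal 0.695 0.491 -0.524
outer loop
vertex -0.542 1.301 3.339
vertex -0.907 1.224 2.783
vertex -0.924 1.724 3.229
endloop
endfacet
facet normal -0.017 0.237 0.971
outer loop
vertex -0.542 1.301 3.339
vertex -0.924 1.724 3.229
vertex -1.853 0.556 3.497
endloop
endfacet
facet normal 0.694 0.492 -0.525
outer loop
vertex -0.924 1.724 3.229
vertex -0.907 1.224 2.783
vertex -1.295 1.771 2.783
endloop
endfacet
facet normal -0.587 0.593 0.551
outer loop
vertex -0.924 1.724 3.229
vertex -1.295 1.771 2.783
vertex -1.853 0.556 3.497
endloop
endfacet
facet normal 0.694 0.493 -0.525
outer loop
vertex -1.295 1.771 2.783
vertex -0.907 1.224 2.783
vertex -1.373 1.406 2.337
endloop
endfacet
facet normal -0.927 0.352 -0.126
outer loop
vertex -1.295 1.771 2.783
vertex -1.373 1.406 2.337
vertex -1.853 0.556 3.497
endloop
endfacet
facet normal 0.695 0.491 -0.525
outer loop
vertex -1.373 1.406 2.337
vertex -0.907 1.224 2.783
vertex -1.101 0.904 2.227
endloop
endfacet
facet normal -0.781 -0.304 -0.546
outer loop
vertex -1.373 1.406 2.337
vertex -1.101 0.904 2.227
vertex -1.853 0.556 3.497
endloop
endfacet
facet normal 0.695 0.491 -0.525
outer loop
vertex -1.101 0.904 2.227
vertex -0.907 1.224 2.783
vertex -0.683 0.643 2.536
endloop
endfacet
facet normal -0.259 -0.882 -0.395
outer loop
vertex -1.101 0.904 2.227
vertex -0.683 0.643 2.536
vertex -1.853 0.556 3.497
endloop
endfacet
facet normal 0.695 0.491 -0.525
outer loop
vertex -0.683 0.643 2.536
vertex -0.907 1.224 2.783
vertex -0.434 0.82 3.031
endloop
endfacet
facet normal 0.246 -0.945 0.214
outer loop
vertex -0.683 0.643 2.536
vertex -0.434 0.82 3.031
vertex -1.853 0.556 3.497
endloop
endfacet
facet normal 0.695 0.492 -0.524
outer loop
vertex -0.434 0.82 3.031
vertex -0.907 1.224 2.783
vertex -0.542 1.301 3.339
endloop
endfacet
facet normal 0.353 -0.447 0.822
outer loop
vertex -0.434 0.82 3.031
vertex -0.542 1.301 3.339
vertex -1.853 0.556 3.497
endloop
endfacet

endsolid


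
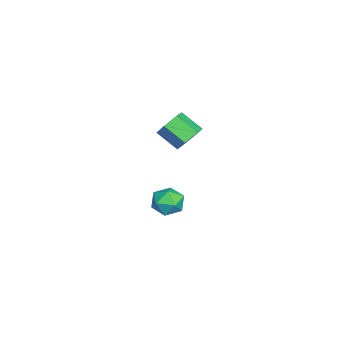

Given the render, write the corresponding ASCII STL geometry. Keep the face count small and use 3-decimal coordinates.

solid 
facet normal 0.341 0.744 -0.575
outer loop
vertex 1.337 1.116 4.085
vertex 0.971 0.671 3.293
vertex 0.422 1.31 3.794
endloop
endfacet
facet normal -0.107 0.639 0.762
outer loop
vertex 1.337 1.116 4.085
vertex 0.422 1.31 3.794
vertex 0.795 -0.066 5.0
endloop
endfacet
facet normal -0.108 0.639 0.762
outer loop
vertex 0.795 -0.066 5.0
vertex 0.422 1.31 3.794
vertex -0.12 0.128 4.708
endloop
endfacet
facet normal -0.341 -0.744 0.575
outer loop
vertex 0.795 -0.066 5.0
vertex -0.12 0.128 4.708
vertex 0.429 -0.511 4.207
endloop
endfacet
facet normal 0.341 0.744 -0.575
outer loop
vertex 0.422 1.31 3.794
vertex 0.971 0.671 3.293
vertex 0.056 0.865 3.001
endloop
endfacet
facet normal -0.863 0.491 0.123
outer loop
vertex 0.422 1.31 3.794
vertex 0.056 0.865 3.001
vertex -0.12 0.128 4.708
endloop
endfacet
facet normal -0.863 0.491 0.123
outer loop
vertex -0.12 0.128 4.708
vertex 0.056 0.865 3.001
vertex -0.486 -0.317 3.915
endloop
endfacet
facet normal -0.341 -0.744 0.575
outer loop
vertex -0.12 0.128 4.708
vertex -0.486 -0.317 3.915
vertex 0.429 -0.511 4.207
endloop
endfacet
facet normal 0.341 0.744 -0.575
outer loop
vertex 0.056 0.865 3.001
vertex 0.971 0.671 3.293
vertex 0.605 0.226 2.5
endloop
endfacet
facet normal -0.755 -0.148 -0.639
outer loop
vertex 0.056 0.865 3.001
vertex 0.605 0.226 2.5
vertex -0.486 -0.317 3.915
endloop
endfacet
facet normal -0.755 -0.149 -0.639
outer loop
vertex -0.486 -0.317 3.915
vertex 0.605 0.226 2.5
vertex 0.063 -0.956 3.415
endloop
endfacet
facet normal -0.341 -0.743 0.575
outer loop
vertex -0.486 -0.317 3.915
vertex 0.063 -0.956 3.415
vertex 0.429 -0.511 4.207
endloop
endfacet
facet normal 0.341 0.744 -0.575
outer loop
vertex 0.605 0.226 2.5
vertex 0.971 0.671 3.293
vertex 1.52 0.032 2.792
endloop
endfacet
facet normal 0.108 -0.639 -0.762
outer loop
vertex 0.605 0.226 2.5
vertex 1.52 0.032 2.792
vertex 0.063 -0.956 3.415
endloop
endfacet
facet normal 0.107 -0.638 -0.762
outer loop
vertex 0.063 -0.956 3.415
vertex 1.52 0.032 2.792
vertex 0.978 -1.15 3.706
endloop
endfacet
facet normal -0.341 -0.744 0.575
outer loop
vertex 0.063 -0.956 3.415
vertex 0.978 -1.15 3.706
vertex 0.429 -0.511 4.207
endloop
endfacet
facet normal 0.341 0.744 -0.575
outer loop
vertex 1.52 0.032 2.792
vertex 0.971 0.671 3.293
vertex 1.886 0.477 3.585
endloop
endfacet
facet normal 0.863 -0.491 -0.123
outer loop
vertex 1.52 0.032 2.792
vertex 1.886 0.477 3.585
vertex 0.978 -1.15 3.706
endloop
endfacet
facet normal 0.863 -0.491 -0.123
outer loop
vertex 0.978 -1.15 3.706
vertex 1.886 0.477 3.585
vertex 1.344 -0.705 4.499
endloop
endfacet
facet normal -0.341 -0.744 0.575
outer loop
vertex 0.978 -1.15 3.706
vertex 1.344 -0.705 4.499
vertex 0.429 -0.511 4.207
endloop
endfacet
facet normal 0.341 0.743 -0.575
outer loop
vertex 1.886 0.477 3.585
vertex 0.971 0.671 3.293
vertex 1.337 1.116 4.085
endloop
endfacet
facet normal 0.755 0.148 0.639
outer loop
vertex 1.886 0.477 3.585
vertex 1.337 1.116 4.085
vertex 1.344 -0.705 4.499
endloop
endfacet
facet normal 0.755 0.148 0.639
outer loop
vertex 1.344 -0.705 4.499
vertex 1.337 1.116 4.085
vertex 0.795 -0.066 5.0
endloop
endfacet
facet normal -0.341 -0.744 0.575
outer loop
vertex 1.344 -0.705 4.499
vertex 0.795 -0.066 5.0
vertex 0.429 -0.511 4.207
endloop
endfacet
facet normal 0.398 0.914 0.079
outer loop
vertex -0.67 0.1 -3.832
vertex -1.065 0.185 -2.828
vertex -0.078 -0.231 -2.988
endloop
endfacet
facet normal 0.788 0.503 -0.356
outer loop
vertex -0.67 0.1 -3.832
vertex -0.078 -0.231 -2.988
vertex -0.108 -0.824 -3.893
endloop
endfacet
facet normal 0.367 0.282 -0.887
outer loop
vertex -0.67 0.1 -3.832
vertex -0.108 -0.824 -3.893
vertex -1.113 -0.775 -4.293
endloop
endfacet
facet normal -0.284 0.556 -0.781
outer loop
vertex -0.67 0.1 -3.832
vertex -1.113 -0.775 -4.293
vertex -1.705 -0.151 -3.634
endloop
endfacet
facet normal -0.265 0.947 -0.184
outer loop
vertex -0.67 0.1 -3.832
vertex -1.705 -0.151 -3.634
vertex -1.065 0.185 -2.828
endloop
endfacet
facet normal 0.997 -0.070 0.013
outer loop
vertex -0.108 -0.824 -3.893
vertex -0.078 -0.231 -2.988
vertex -0.155 -1.309 -2.926
endloop
endfacet
facet normal 0.367 0.595 0.715
outer loop
vertex -0.078 -0.231 -2.988
vertex -1.065 0.185 -2.828
vertex -0.747 -0.685 -2.267
endloop
endfacet
facet normal -0.705 0.647 0.290
outer loop
vertex -1.065 0.185 -2.828
vertex -1.705 -0.151 -3.634
vertex -1.752 -0.636 -2.667
endloop
endfacet
facet normal -0.737 0.014 -0.675
outer loop
vertex -1.705 -0.151 -3.634
vertex -1.113 -0.775 -4.293
vertex -1.782 -1.229 -3.572
endloop
endfacet
facet normal 0.316 -0.430 -0.846
outer loop
vertex -1.113 -0.775 -4.293
vertex -0.108 -0.824 -3.893
vertex -0.795 -1.645 -3.732
endloop
endfacet
facet normal 0.284 -0.556 0.781
outer loop
vertex -1.19 -1.56 -2.728
vertex -0.155 -1.309 -2.926
vertex -0.747 -0.685 -2.267
endloop
endfacet
facet normal -0.367 -0.282 0.887
outer loop
vertex -1.19 -1.56 -2.728
vertex -0.747 -0.685 -2.267
vertex -1.752 -0.636 -2.667
endloop
endfacet
facet normal -0.788 -0.503 0.356
outer loop
vertex -1.19 -1.56 -2.728
vertex -1.752 -0.636 -2.667
vertex -1.782 -1.229 -3.572
endloop
endfacet
facet normal -0.398 -0.914 -0.079
outer loop
vertex -1.19 -1.56 -2.728
vertex -1.782 -1.229 -3.572
vertex -0.795 -1.645 -3.732
endloop
endfacet
facet normal 0.265 -0.947 0.184
outer loop
vertex -1.19 -1.56 -2.728
vertex -0.795 -1.645 -3.732
vertex -0.155 -1.309 -2.926
endloop
endfacet
facet normal 0.737 -0.014 0.675
outer loop
vertex -0.747 -0.685 -2.267
vertex -0.155 -1.309 -2.926
vertex -0.078 -0.231 -2.988
endloop
endfacet
facet normal -0.316 0.430 0.846
outer loop
vertex -1.752 -0.636 -2.667
vertex -0.747 -0.685 -2.267
vertex -1.065 0.185 -2.828
endloop
endfacet
facet normal -0.997 0.070 -0.013
outer loop
vertex -1.782 -1.229 -3.572
vertex -1.752 -0.636 -2.667
vertex -1.705 -0.151 -3.634
endloop
endfacet
facet normal -0.367 -0.595 -0.715
outer loop
vertex -0.795 -1.645 -3.732
vertex -1.782 -1.229 -3.572
vertex -1.113 -0.775 -4.293
endloop
endfacet
facet normal 0.705 -0.647 -0.290
outer loop
vertex -0.155 -1.309 -2.926
vertex -0.795 -1.645 -3.732
vertex -0.108 -0.824 -3.893
endloop
endfacet

endsolid


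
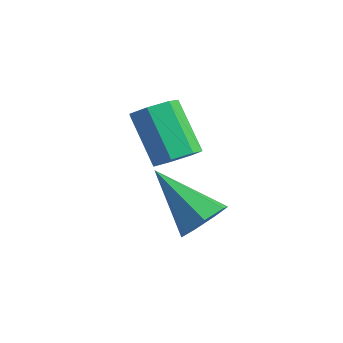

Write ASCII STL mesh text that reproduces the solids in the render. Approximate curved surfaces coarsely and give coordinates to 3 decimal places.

solid 
facet normal 0.664 -0.176 -0.726
outer loop
vertex -0.514 -3.096 3.585
vertex -1.036 -3.152 3.121
vertex -0.679 -2.58 3.309
endloop
endfacet
facet normal 0.697 0.499 0.516
outer loop
vertex -0.514 -3.096 3.585
vertex -0.679 -2.58 3.309
vertex -1.663 -2.791 4.842
endloop
endfacet
facet normal 0.696 0.499 0.516
outer loop
vertex -1.663 -2.791 4.842
vertex -0.679 -2.58 3.309
vertex -1.828 -2.276 4.566
endloop
endfacet
facet normal -0.665 0.176 0.726
outer loop
vertex -1.663 -2.791 4.842
vertex -1.828 -2.276 4.566
vertex -2.184 -2.848 4.379
endloop
endfacet
facet normal 0.665 -0.176 -0.726
outer loop
vertex -0.679 -2.58 3.309
vertex -1.036 -3.152 3.121
vertex -1.112 -2.495 2.892
endloop
endfacet
facet normal 0.222 0.974 -0.032
outer loop
vertex -0.679 -2.58 3.309
vertex -1.112 -2.495 2.892
vertex -1.828 -2.276 4.566
endloop
endfacet
facet normal 0.222 0.974 -0.032
outer loop
vertex -1.828 -2.276 4.566
vertex -1.112 -2.495 2.892
vertex -2.261 -2.191 4.149
endloop
endfacet
facet normal -0.665 0.176 0.726
outer loop
vertex -1.828 -2.276 4.566
vertex -2.261 -2.191 4.149
vertex -2.184 -2.848 4.379
endloop
endfacet
facet normal 0.664 -0.176 -0.727
outer loop
vertex -1.112 -2.495 2.892
vertex -1.036 -3.152 3.121
vertex -1.488 -2.905 2.648
endloop
endfacet
facet normal -0.420 0.717 -0.557
outer loop
vertex -1.112 -2.495 2.892
vertex -1.488 -2.905 2.648
vertex -2.261 -2.191 4.149
endloop
endfacet
facet normal -0.420 0.717 -0.557
outer loop
vertex -2.261 -2.191 4.149
vertex -1.488 -2.905 2.648
vertex -2.637 -2.601 3.905
endloop
endfacet
facet normal -0.664 0.177 0.727
outer loop
vertex -2.261 -2.191 4.149
vertex -2.637 -2.601 3.905
vertex -2.184 -2.848 4.379
endloop
endfacet
facet normal 0.664 -0.176 -0.727
outer loop
vertex -1.488 -2.905 2.648
vertex -1.036 -3.152 3.121
vertex -1.523 -3.501 2.76
endloop
endfacet
facet normal -0.745 -0.081 -0.662
outer loop
vertex -1.488 -2.905 2.648
vertex -1.523 -3.501 2.76
vertex -2.637 -2.601 3.905
endloop
endfacet
facet normal -0.745 -0.081 -0.662
outer loop
vertex -2.637 -2.601 3.905
vertex -1.523 -3.501 2.76
vertex -2.672 -3.197 4.017
endloop
endfacet
facet normal -0.664 0.176 0.726
outer loop
vertex -2.637 -2.601 3.905
vertex -2.672 -3.197 4.017
vertex -2.184 -2.848 4.379
endloop
endfacet
facet normal 0.664 -0.175 -0.727
outer loop
vertex -1.523 -3.501 2.76
vertex -1.036 -3.152 3.121
vertex -1.191 -3.834 3.144
endloop
endfacet
facet normal -0.510 -0.817 -0.268
outer loop
vertex -1.523 -3.501 2.76
vertex -1.191 -3.834 3.144
vertex -2.672 -3.197 4.017
endloop
endfacet
facet normal -0.510 -0.818 -0.268
outer loop
vertex -2.672 -3.197 4.017
vertex -1.191 -3.834 3.144
vertex -2.34 -3.53 4.402
endloop
endfacet
facet normal -0.665 0.177 0.726
outer loop
vertex -2.672 -3.197 4.017
vertex -2.34 -3.53 4.402
vertex -2.184 -2.848 4.379
endloop
endfacet
facet normal 0.664 -0.175 -0.727
outer loop
vertex -1.191 -3.834 3.144
vertex -1.036 -3.152 3.121
vertex -0.742 -3.654 3.511
endloop
endfacet
facet normal 0.109 -0.939 0.327
outer loop
vertex -1.191 -3.834 3.144
vertex -0.742 -3.654 3.511
vertex -2.34 -3.53 4.402
endloop
endfacet
facet normal 0.110 -0.939 0.327
outer loop
vertex -2.34 -3.53 4.402
vertex -0.742 -3.654 3.511
vertex -1.891 -3.35 4.768
endloop
endfacet
facet normal -0.663 0.176 0.727
outer loop
vertex -2.34 -3.53 4.402
vertex -1.891 -3.35 4.768
vertex -2.184 -2.848 4.379
endloop
endfacet
facet normal 0.665 -0.175 -0.726
outer loop
vertex -0.742 -3.654 3.511
vertex -1.036 -3.152 3.121
vertex -0.514 -3.096 3.585
endloop
endfacet
facet normal 0.646 -0.354 0.676
outer loop
vertex -0.742 -3.654 3.511
vertex -0.514 -3.096 3.585
vertex -1.891 -3.35 4.768
endloop
endfacet
facet normal 0.646 -0.353 0.676
outer loop
vertex -1.891 -3.35 4.768
vertex -0.514 -3.096 3.585
vertex -1.663 -2.791 4.842
endloop
endfacet
facet normal -0.665 0.175 0.726
outer loop
vertex -1.891 -3.35 4.768
vertex -1.663 -2.791 4.842
vertex -2.184 -2.848 4.379
endloop
endfacet
facet normal 0.814 0.054 -0.578
outer loop
vertex 0.359 -2.899 1.788
vertex -0.061 -3.135 1.175
vertex 0.068 -2.407 1.424
endloop
endfacet
facet normal 0.107 0.631 0.768
outer loop
vertex 0.359 -2.899 1.788
vertex 0.068 -2.407 1.424
vertex -1.739 -3.245 2.365
endloop
endfacet
facet normal 0.814 0.054 -0.579
outer loop
vertex 0.068 -2.407 1.424
vertex -0.061 -3.135 1.175
vertex -0.32 -2.464 0.873
endloop
endfacet
facet normal -0.350 0.924 0.151
outer loop
vertex 0.068 -2.407 1.424
vertex -0.32 -2.464 0.873
vertex -1.739 -3.245 2.365
endloop
endfacet
facet normal 0.814 0.054 -0.578
outer loop
vertex -0.32 -2.464 0.873
vertex -0.061 -3.135 1.175
vertex -0.513 -3.026 0.548
endloop
endfacet
facet normal -0.741 0.508 -0.439
outer loop
vertex -0.32 -2.464 0.873
vertex -0.513 -3.026 0.548
vertex -1.739 -3.245 2.365
endloop
endfacet
facet normal 0.814 0.053 -0.578
outer loop
vertex -0.513 -3.026 0.548
vertex -0.061 -3.135 1.175
vertex -0.366 -3.67 0.696
endloop
endfacet
facet normal -0.772 -0.304 -0.558
outer loop
vertex -0.513 -3.026 0.548
vertex -0.366 -3.67 0.696
vertex -1.739 -3.245 2.365
endloop
endfacet
facet normal 0.814 0.053 -0.578
outer loop
vertex -0.366 -3.67 0.696
vertex -0.061 -3.135 1.175
vertex 0.01 -3.911 1.204
endloop
endfacet
facet normal -0.420 -0.900 -0.116
outer loop
vertex -0.366 -3.67 0.696
vertex 0.01 -3.911 1.204
vertex -1.739 -3.245 2.365
endloop
endfacet
facet normal 0.814 0.053 -0.578
outer loop
vertex 0.01 -3.911 1.204
vertex -0.061 -3.135 1.175
vertex 0.333 -3.568 1.69
endloop
endfacet
facet normal 0.051 -0.832 0.553
outer loop
vertex 0.01 -3.911 1.204
vertex 0.333 -3.568 1.69
vertex -1.739 -3.245 2.365
endloop
endfacet
facet normal 0.814 0.053 -0.578
outer loop
vertex 0.333 -3.568 1.69
vertex -0.061 -3.135 1.175
vertex 0.359 -2.899 1.788
endloop
endfacet
facet normal 0.285 -0.150 0.947
outer loop
vertex 0.333 -3.568 1.69
vertex 0.359 -2.899 1.788
vertex -1.739 -3.245 2.365
endloop
endfacet

endsolid


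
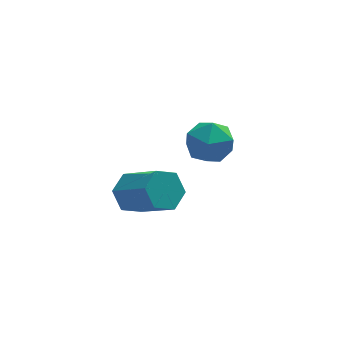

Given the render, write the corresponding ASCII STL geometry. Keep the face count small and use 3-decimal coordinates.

solid 
facet normal -0.482 0.651 -0.586
outer loop
vertex -3.565 0.937 0.117
vertex -3.899 0.517 -0.075
vertex -4.054 0.816 0.385
endloop
endfacet
facet normal 0.181 0.729 0.660
outer loop
vertex -3.565 0.937 0.117
vertex -4.054 0.816 0.385
vertex -2.948 0.104 0.867
endloop
endfacet
facet normal 0.181 0.728 0.661
outer loop
vertex -2.948 0.104 0.867
vertex -4.054 0.816 0.385
vertex -3.436 -0.018 1.135
endloop
endfacet
facet normal 0.484 -0.650 0.586
outer loop
vertex -2.948 0.104 0.867
vertex -3.436 -0.018 1.135
vertex -3.281 -0.317 0.675
endloop
endfacet
facet normal -0.484 0.650 -0.586
outer loop
vertex -4.054 0.816 0.385
vertex -3.899 0.517 -0.075
vertex -4.387 0.395 0.193
endloop
endfacet
facet normal -0.652 0.180 0.737
outer loop
vertex -4.054 0.816 0.385
vertex -4.387 0.395 0.193
vertex -3.436 -0.018 1.135
endloop
endfacet
facet normal -0.651 0.181 0.737
outer loop
vertex -3.436 -0.018 1.135
vertex -4.387 0.395 0.193
vertex -3.77 -0.438 0.943
endloop
endfacet
facet normal 0.482 -0.651 0.586
outer loop
vertex -3.436 -0.018 1.135
vertex -3.77 -0.438 0.943
vertex -3.281 -0.317 0.675
endloop
endfacet
facet normal -0.484 0.650 -0.586
outer loop
vertex -4.387 0.395 0.193
vertex -3.899 0.517 -0.075
vertex -4.232 0.096 -0.267
endloop
endfacet
facet normal -0.833 -0.548 0.076
outer loop
vertex -4.387 0.395 0.193
vertex -4.232 0.096 -0.267
vertex -3.77 -0.438 0.943
endloop
endfacet
facet normal -0.833 -0.548 0.076
outer loop
vertex -3.77 -0.438 0.943
vertex -4.232 0.096 -0.267
vertex -3.615 -0.737 0.483
endloop
endfacet
facet normal 0.482 -0.651 0.586
outer loop
vertex -3.77 -0.438 0.943
vertex -3.615 -0.737 0.483
vertex -3.281 -0.317 0.675
endloop
endfacet
facet normal -0.484 0.650 -0.586
outer loop
vertex -4.232 0.096 -0.267
vertex -3.899 0.517 -0.075
vertex -3.744 0.218 -0.535
endloop
endfacet
facet normal -0.181 -0.729 -0.661
outer loop
vertex -4.232 0.096 -0.267
vertex -3.744 0.218 -0.535
vertex -3.615 -0.737 0.483
endloop
endfacet
facet normal -0.182 -0.729 -0.660
outer loop
vertex -3.615 -0.737 0.483
vertex -3.744 0.218 -0.535
vertex -3.126 -0.616 0.215
endloop
endfacet
facet normal 0.482 -0.651 0.586
outer loop
vertex -3.615 -0.737 0.483
vertex -3.126 -0.616 0.215
vertex -3.281 -0.317 0.675
endloop
endfacet
facet normal -0.482 0.651 -0.586
outer loop
vertex -3.744 0.218 -0.535
vertex -3.899 0.517 -0.075
vertex -3.41 0.638 -0.343
endloop
endfacet
facet normal 0.651 -0.181 -0.737
outer loop
vertex -3.744 0.218 -0.535
vertex -3.41 0.638 -0.343
vertex -3.126 -0.616 0.215
endloop
endfacet
facet normal 0.652 -0.180 -0.736
outer loop
vertex -3.126 -0.616 0.215
vertex -3.41 0.638 -0.343
vertex -2.793 -0.195 0.407
endloop
endfacet
facet normal 0.484 -0.650 0.586
outer loop
vertex -3.126 -0.616 0.215
vertex -2.793 -0.195 0.407
vertex -3.281 -0.317 0.675
endloop
endfacet
facet normal -0.482 0.651 -0.586
outer loop
vertex -3.41 0.638 -0.343
vertex -3.899 0.517 -0.075
vertex -3.565 0.937 0.117
endloop
endfacet
facet normal 0.833 0.548 -0.076
outer loop
vertex -3.41 0.638 -0.343
vertex -3.565 0.937 0.117
vertex -2.793 -0.195 0.407
endloop
endfacet
facet normal 0.833 0.548 -0.076
outer loop
vertex -2.793 -0.195 0.407
vertex -3.565 0.937 0.117
vertex -2.948 0.104 0.867
endloop
endfacet
facet normal 0.484 -0.650 0.586
outer loop
vertex -2.793 -0.195 0.407
vertex -2.948 0.104 0.867
vertex -3.281 -0.317 0.675
endloop
endfacet
facet normal -0.373 0.462 0.805
outer loop
vertex -1.771 3.196 -0.107
vertex -2.194 2.646 0.013
vertex -1.551 2.665 0.3
endloop
endfacet
facet normal 0.305 0.656 0.691
outer loop
vertex -1.771 3.196 -0.107
vertex -1.551 2.665 0.3
vertex -1.112 2.955 -0.169
endloop
endfacet
facet normal 0.346 0.937 0.037
outer loop
vertex -1.771 3.196 -0.107
vertex -1.112 2.955 -0.169
vertex -1.484 3.115 -0.745
endloop
endfacet
facet normal -0.305 0.918 -0.254
outer loop
vertex -1.771 3.196 -0.107
vertex -1.484 3.115 -0.745
vertex -2.152 2.924 -0.633
endloop
endfacet
facet normal -0.749 0.624 0.220
outer loop
vertex -1.771 3.196 -0.107
vertex -2.152 2.924 -0.633
vertex -2.194 2.646 0.013
endloop
endfacet
facet normal 0.708 0.066 0.703
outer loop
vertex -1.112 2.955 -0.169
vertex -1.551 2.665 0.3
vertex -1.128 2.256 -0.087
endloop
endfacet
facet normal -0.389 -0.248 0.887
outer loop
vertex -1.551 2.665 0.3
vertex -2.194 2.646 0.013
vertex -1.796 2.065 0.025
endloop
endfacet
facet normal -0.998 0.016 -0.058
outer loop
vertex -2.194 2.646 0.013
vertex -2.152 2.924 -0.633
vertex -2.168 2.225 -0.551
endloop
endfacet
facet normal -0.279 0.492 -0.825
outer loop
vertex -2.152 2.924 -0.633
vertex -1.484 3.115 -0.745
vertex -1.729 2.515 -1.02
endloop
endfacet
facet normal 0.775 0.523 -0.355
outer loop
vertex -1.484 3.115 -0.745
vertex -1.112 2.955 -0.169
vertex -1.086 2.534 -0.733
endloop
endfacet
facet normal 0.305 -0.918 0.254
outer loop
vertex -1.509 1.984 -0.613
vertex -1.128 2.256 -0.087
vertex -1.796 2.065 0.025
endloop
endfacet
facet normal -0.346 -0.937 -0.037
outer loop
vertex -1.509 1.984 -0.613
vertex -1.796 2.065 0.025
vertex -2.168 2.225 -0.551
endloop
endfacet
facet normal -0.305 -0.656 -0.691
outer loop
vertex -1.509 1.984 -0.613
vertex -2.168 2.225 -0.551
vertex -1.729 2.515 -1.02
endloop
endfacet
facet normal 0.373 -0.462 -0.805
outer loop
vertex -1.509 1.984 -0.613
vertex -1.729 2.515 -1.02
vertex -1.086 2.534 -0.733
endloop
endfacet
facet normal 0.749 -0.624 -0.220
outer loop
vertex -1.509 1.984 -0.613
vertex -1.086 2.534 -0.733
vertex -1.128 2.256 -0.087
endloop
endfacet
facet normal 0.279 -0.492 0.825
outer loop
vertex -1.796 2.065 0.025
vertex -1.128 2.256 -0.087
vertex -1.551 2.665 0.3
endloop
endfacet
facet normal -0.775 -0.523 0.355
outer loop
vertex -2.168 2.225 -0.551
vertex -1.796 2.065 0.025
vertex -2.194 2.646 0.013
endloop
endfacet
facet normal -0.708 -0.066 -0.703
outer loop
vertex -1.729 2.515 -1.02
vertex -2.168 2.225 -0.551
vertex -2.152 2.924 -0.633
endloop
endfacet
facet normal 0.389 0.248 -0.887
outer loop
vertex -1.086 2.534 -0.733
vertex -1.729 2.515 -1.02
vertex -1.484 3.115 -0.745
endloop
endfacet
facet normal 0.998 -0.016 0.058
outer loop
vertex -1.128 2.256 -0.087
vertex -1.086 2.534 -0.733
vertex -1.112 2.955 -0.169
endloop
endfacet

endsolid


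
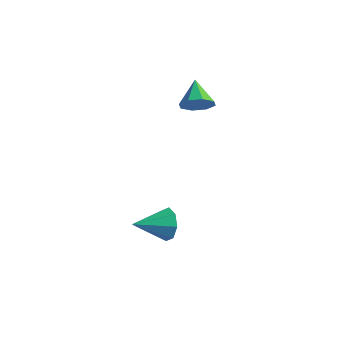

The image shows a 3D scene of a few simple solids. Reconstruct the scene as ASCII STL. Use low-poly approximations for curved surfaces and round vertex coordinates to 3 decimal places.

solid 
facet normal 0.394 0.867 -0.306
outer loop
vertex 4.518 -2.737 -4.543
vertex 4.2 -2.292 -3.693
vertex 5.041 -2.774 -3.975
endloop
endfacet
facet normal 0.395 -0.819 -0.417
outer loop
vertex 4.518 -2.737 -4.543
vertex 5.041 -2.774 -3.975
vertex 3.42 -4.008 -3.087
endloop
endfacet
facet normal 0.394 0.867 -0.307
outer loop
vertex 5.041 -2.774 -3.975
vertex 4.2 -2.292 -3.693
vertex 5.072 -2.529 -3.243
endloop
endfacet
facet normal 0.663 -0.718 0.212
outer loop
vertex 5.041 -2.774 -3.975
vertex 5.072 -2.529 -3.243
vertex 3.42 -4.008 -3.087
endloop
endfacet
facet normal 0.394 0.867 -0.307
outer loop
vertex 5.072 -2.529 -3.243
vertex 4.2 -2.292 -3.693
vertex 4.592 -2.145 -2.774
endloop
endfacet
facet normal 0.445 -0.414 0.794
outer loop
vertex 5.072 -2.529 -3.243
vertex 4.592 -2.145 -2.774
vertex 3.42 -4.008 -3.087
endloop
endfacet
facet normal 0.394 0.866 -0.307
outer loop
vertex 4.592 -2.145 -2.774
vertex 4.2 -2.292 -3.693
vertex 3.882 -1.847 -2.844
endloop
endfacet
facet normal -0.132 -0.083 0.988
outer loop
vertex 4.592 -2.145 -2.774
vertex 3.882 -1.847 -2.844
vertex 3.42 -4.008 -3.087
endloop
endfacet
facet normal 0.393 0.867 -0.307
outer loop
vertex 3.882 -1.847 -2.844
vertex 4.2 -2.292 -3.693
vertex 3.358 -1.81 -3.411
endloop
endfacet
facet normal -0.729 0.080 0.679
outer loop
vertex 3.882 -1.847 -2.844
vertex 3.358 -1.81 -3.411
vertex 3.42 -4.008 -3.087
endloop
endfacet
facet normal 0.394 0.867 -0.306
outer loop
vertex 3.358 -1.81 -3.411
vertex 4.2 -2.292 -3.693
vertex 3.327 -2.055 -4.144
endloop
endfacet
facet normal -0.999 -0.021 0.049
outer loop
vertex 3.358 -1.81 -3.411
vertex 3.327 -2.055 -4.144
vertex 3.42 -4.008 -3.087
endloop
endfacet
facet normal 0.394 0.867 -0.307
outer loop
vertex 3.327 -2.055 -4.144
vertex 4.2 -2.292 -3.693
vertex 3.808 -2.439 -4.612
endloop
endfacet
facet normal -0.780 -0.326 -0.534
outer loop
vertex 3.327 -2.055 -4.144
vertex 3.808 -2.439 -4.612
vertex 3.42 -4.008 -3.087
endloop
endfacet
facet normal 0.394 0.867 -0.307
outer loop
vertex 3.808 -2.439 -4.612
vertex 4.2 -2.292 -3.693
vertex 4.518 -2.737 -4.543
endloop
endfacet
facet normal -0.205 -0.656 -0.727
outer loop
vertex 3.808 -2.439 -4.612
vertex 4.518 -2.737 -4.543
vertex 3.42 -4.008 -3.087
endloop
endfacet
facet normal 0.619 -0.571 -0.539
outer loop
vertex 3.488 1.018 3.591
vertex 2.974 1.196 2.812
vertex 3.72 1.607 3.234
endloop
endfacet
facet normal 0.345 0.383 0.857
outer loop
vertex 3.488 1.018 3.591
vertex 3.72 1.607 3.234
vertex 1.946 2.144 3.708
endloop
endfacet
facet normal 0.619 -0.570 -0.540
outer loop
vertex 3.72 1.607 3.234
vertex 2.974 1.196 2.812
vertex 3.515 1.956 2.63
endloop
endfacet
facet normal 0.359 0.856 0.373
outer loop
vertex 3.72 1.607 3.234
vertex 3.515 1.956 2.63
vertex 1.946 2.144 3.708
endloop
endfacet
facet normal 0.620 -0.570 -0.539
outer loop
vertex 3.515 1.956 2.63
vertex 2.974 1.196 2.812
vertex 2.993 1.86 2.132
endloop
endfacet
facet normal -0.007 0.983 -0.182
outer loop
vertex 3.515 1.956 2.63
vertex 2.993 1.86 2.132
vertex 1.946 2.144 3.708
endloop
endfacet
facet normal 0.619 -0.570 -0.540
outer loop
vertex 2.993 1.86 2.132
vertex 2.974 1.196 2.812
vertex 2.46 1.375 2.033
endloop
endfacet
facet normal -0.539 0.691 -0.482
outer loop
vertex 2.993 1.86 2.132
vertex 2.46 1.375 2.033
vertex 1.946 2.144 3.708
endloop
endfacet
facet normal 0.618 -0.571 -0.539
outer loop
vertex 2.46 1.375 2.033
vertex 2.974 1.196 2.812
vertex 2.228 0.786 2.391
endloop
endfacet
facet normal -0.924 0.150 -0.352
outer loop
vertex 2.46 1.375 2.033
vertex 2.228 0.786 2.391
vertex 1.946 2.144 3.708
endloop
endfacet
facet normal 0.618 -0.571 -0.540
outer loop
vertex 2.228 0.786 2.391
vertex 2.974 1.196 2.812
vertex 2.433 0.437 2.995
endloop
endfacet
facet normal -0.937 -0.322 0.132
outer loop
vertex 2.228 0.786 2.391
vertex 2.433 0.437 2.995
vertex 1.946 2.144 3.708
endloop
endfacet
facet normal 0.619 -0.571 -0.540
outer loop
vertex 2.433 0.437 2.995
vertex 2.974 1.196 2.812
vertex 2.955 0.533 3.492
endloop
endfacet
facet normal -0.571 -0.450 0.687
outer loop
vertex 2.433 0.437 2.995
vertex 2.955 0.533 3.492
vertex 1.946 2.144 3.708
endloop
endfacet
facet normal 0.619 -0.571 -0.539
outer loop
vertex 2.955 0.533 3.492
vertex 2.974 1.196 2.812
vertex 3.488 1.018 3.591
endloop
endfacet
facet normal -0.040 -0.157 0.987
outer loop
vertex 2.955 0.533 3.492
vertex 3.488 1.018 3.591
vertex 1.946 2.144 3.708
endloop
endfacet

endsolid


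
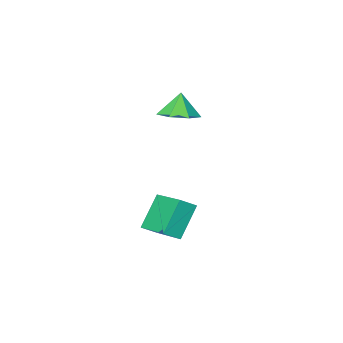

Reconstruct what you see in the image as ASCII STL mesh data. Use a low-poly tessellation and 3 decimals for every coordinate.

solid 
facet normal 0.216 0.190 -0.958
outer loop
vertex -0.816 -0.643 3.152
vertex -1.641 -1.167 2.862
vertex -1.562 -0.173 3.077
endloop
endfacet
facet normal 0.276 0.562 0.779
outer loop
vertex -0.816 -0.643 3.152
vertex -1.562 -0.173 3.077
vertex -1.919 -1.413 4.098
endloop
endfacet
facet normal 0.215 0.190 -0.958
outer loop
vertex -1.562 -0.173 3.077
vertex -1.641 -1.167 2.862
vertex -2.368 -0.452 2.841
endloop
endfacet
facet normal -0.412 0.647 0.642
outer loop
vertex -1.562 -0.173 3.077
vertex -2.368 -0.452 2.841
vertex -1.919 -1.413 4.098
endloop
endfacet
facet normal 0.215 0.191 -0.958
outer loop
vertex -2.368 -0.452 2.841
vertex -1.641 -1.167 2.862
vertex -2.627 -1.27 2.62
endloop
endfacet
facet normal -0.884 0.161 0.439
outer loop
vertex -2.368 -0.452 2.841
vertex -2.627 -1.27 2.62
vertex -1.919 -1.413 4.098
endloop
endfacet
facet normal 0.215 0.190 -0.958
outer loop
vertex -2.627 -1.27 2.62
vertex -1.641 -1.167 2.862
vertex -2.143 -2.01 2.582
endloop
endfacet
facet normal -0.784 -0.529 0.324
outer loop
vertex -2.627 -1.27 2.62
vertex -2.143 -2.01 2.582
vertex -1.919 -1.413 4.098
endloop
endfacet
facet normal 0.216 0.190 -0.958
outer loop
vertex -2.143 -2.01 2.582
vertex -1.641 -1.167 2.862
vertex -1.281 -2.116 2.755
endloop
endfacet
facet normal -0.188 -0.904 0.384
outer loop
vertex -2.143 -2.01 2.582
vertex -1.281 -2.116 2.755
vertex -1.919 -1.413 4.098
endloop
endfacet
facet normal 0.215 0.190 -0.958
outer loop
vertex -1.281 -2.116 2.755
vertex -1.641 -1.167 2.862
vertex -0.691 -1.507 3.008
endloop
endfacet
facet normal 0.457 -0.680 0.573
outer loop
vertex -1.281 -2.116 2.755
vertex -0.691 -1.507 3.008
vertex -1.919 -1.413 4.098
endloop
endfacet
facet normal 0.215 0.191 -0.958
outer loop
vertex -0.691 -1.507 3.008
vertex -1.641 -1.167 2.862
vertex -0.816 -0.643 3.152
endloop
endfacet
facet normal 0.662 -0.029 0.749
outer loop
vertex -0.691 -1.507 3.008
vertex -0.816 -0.643 3.152
vertex -1.919 -1.413 4.098
endloop
endfacet
facet normal -0.561 -0.219 0.798
outer loop
vertex 0.154 -0.092 -1.188
vertex 0.192 1.868 -0.623
vertex -0.607 0.065 -1.68
endloop
endfacet
facet normal -0.019 -0.961 -0.277
outer loop
vertex 0.488 0.492 -3.237
vertex 0.154 -0.092 -1.188
vertex -0.607 0.065 -1.68
endloop
endfacet
facet normal -0.562 -0.219 0.798
outer loop
vertex -0.607 0.065 -1.68
vertex 0.192 1.868 -0.623
vertex -0.569 2.025 -1.116
endloop
endfacet
facet normal -0.827 0.170 -0.535
outer loop
vertex -0.569 2.025 -1.116
vertex 0.488 0.492 -3.237
vertex -0.607 0.065 -1.68
endloop
endfacet
facet normal 0.827 -0.170 0.535
outer loop
vertex 0.154 -0.092 -1.188
vertex 1.287 2.295 -2.18
vertex 0.192 1.868 -0.623
endloop
endfacet
facet normal -0.019 -0.961 -0.277
outer loop
vertex 1.249 0.335 -2.744
vertex 0.154 -0.092 -1.188
vertex 0.488 0.492 -3.237
endloop
endfacet
facet normal 0.827 -0.170 0.535
outer loop
vertex 1.249 0.335 -2.744
vertex 1.287 2.295 -2.18
vertex 0.154 -0.092 -1.188
endloop
endfacet
facet normal 0.019 0.961 0.277
outer loop
vertex 0.192 1.868 -0.623
vertex 1.287 2.295 -2.18
vertex -0.569 2.025 -1.116
endloop
endfacet
facet normal -0.827 0.170 -0.535
outer loop
vertex 0.526 2.452 -2.672
vertex 0.488 0.492 -3.237
vertex -0.569 2.025 -1.116
endloop
endfacet
facet normal 0.019 0.961 0.277
outer loop
vertex -0.569 2.025 -1.116
vertex 1.287 2.295 -2.18
vertex 0.526 2.452 -2.672
endloop
endfacet
facet normal 0.562 0.219 -0.798
outer loop
vertex 0.526 2.452 -2.672
vertex 1.249 0.335 -2.744
vertex 0.488 0.492 -3.237
endloop
endfacet
facet normal 0.561 0.219 -0.798
outer loop
vertex 1.287 2.295 -2.18
vertex 1.249 0.335 -2.744
vertex 0.526 2.452 -2.672
endloop
endfacet

endsolid


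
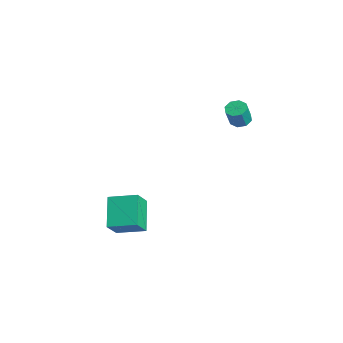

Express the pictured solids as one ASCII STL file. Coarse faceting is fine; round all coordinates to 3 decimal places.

solid 
facet normal -0.398 0.484 -0.779
outer loop
vertex 1.199 -3.611 -2.619
vertex 1.971 -2.369 -2.241
vertex 2.555 -4.142 -3.642
endloop
endfacet
facet normal -0.511 -0.822 -0.250
outer loop
vertex 3.089 -4.791 -2.599
vertex 1.199 -3.611 -2.619
vertex 2.555 -4.142 -3.642
endloop
endfacet
facet normal -0.399 0.484 -0.779
outer loop
vertex 2.555 -4.142 -3.642
vertex 1.971 -2.369 -2.241
vertex 3.327 -2.9 -3.265
endloop
endfacet
facet normal 0.761 -0.299 -0.576
outer loop
vertex 3.327 -2.9 -3.265
vertex 3.089 -4.791 -2.599
vertex 2.555 -4.142 -3.642
endloop
endfacet
facet normal -0.762 0.298 0.575
outer loop
vertex 1.199 -3.611 -2.619
vertex 2.505 -3.018 -1.198
vertex 1.971 -2.369 -2.241
endloop
endfacet
facet normal -0.511 -0.823 -0.250
outer loop
vertex 1.733 -4.26 -1.575
vertex 1.199 -3.611 -2.619
vertex 3.089 -4.791 -2.599
endloop
endfacet
facet normal -0.762 0.299 0.575
outer loop
vertex 1.733 -4.26 -1.575
vertex 2.505 -3.018 -1.198
vertex 1.199 -3.611 -2.619
endloop
endfacet
facet normal 0.511 0.822 0.250
outer loop
vertex 1.971 -2.369 -2.241
vertex 2.505 -3.018 -1.198
vertex 3.327 -2.9 -3.265
endloop
endfacet
facet normal 0.762 -0.298 -0.575
outer loop
vertex 3.861 -3.549 -2.221
vertex 3.089 -4.791 -2.599
vertex 3.327 -2.9 -3.265
endloop
endfacet
facet normal 0.511 0.823 0.250
outer loop
vertex 3.327 -2.9 -3.265
vertex 2.505 -3.018 -1.198
vertex 3.861 -3.549 -2.221
endloop
endfacet
facet normal 0.398 -0.485 0.779
outer loop
vertex 3.861 -3.549 -2.221
vertex 1.733 -4.26 -1.575
vertex 3.089 -4.791 -2.599
endloop
endfacet
facet normal 0.398 -0.484 0.779
outer loop
vertex 2.505 -3.018 -1.198
vertex 1.733 -4.26 -1.575
vertex 3.861 -3.549 -2.221
endloop
endfacet
facet normal -0.205 0.312 -0.928
outer loop
vertex 3.117 2.499 3.113
vertex 2.746 2.083 3.055
vertex 2.723 2.612 3.238
endloop
endfacet
facet normal 0.336 0.913 0.233
outer loop
vertex 3.117 2.499 3.113
vertex 2.723 2.612 3.238
vertex 3.345 2.153 4.142
endloop
endfacet
facet normal 0.336 0.913 0.232
outer loop
vertex 3.345 2.153 4.142
vertex 2.723 2.612 3.238
vertex 2.951 2.266 4.268
endloop
endfacet
facet normal 0.207 -0.312 0.927
outer loop
vertex 3.345 2.153 4.142
vertex 2.951 2.266 4.268
vertex 2.974 1.737 4.085
endloop
endfacet
facet normal -0.206 0.312 -0.928
outer loop
vertex 2.723 2.612 3.238
vertex 2.746 2.083 3.055
vertex 2.343 2.415 3.256
endloop
endfacet
facet normal -0.414 0.832 0.371
outer loop
vertex 2.723 2.612 3.238
vertex 2.343 2.415 3.256
vertex 2.951 2.266 4.268
endloop
endfacet
facet normal -0.413 0.832 0.370
outer loop
vertex 2.951 2.266 4.268
vertex 2.343 2.415 3.256
vertex 2.57 2.069 4.286
endloop
endfacet
facet normal 0.205 -0.312 0.928
outer loop
vertex 2.951 2.266 4.268
vertex 2.57 2.069 4.286
vertex 2.974 1.737 4.085
endloop
endfacet
facet normal -0.205 0.313 -0.927
outer loop
vertex 2.343 2.415 3.256
vertex 2.746 2.083 3.055
vertex 2.199 2.024 3.156
endloop
endfacet
facet normal -0.919 0.264 0.291
outer loop
vertex 2.343 2.415 3.256
vertex 2.199 2.024 3.156
vertex 2.57 2.069 4.286
endloop
endfacet
facet normal -0.919 0.264 0.291
outer loop
vertex 2.57 2.069 4.286
vertex 2.199 2.024 3.156
vertex 2.426 1.678 4.186
endloop
endfacet
facet normal 0.205 -0.313 0.928
outer loop
vertex 2.57 2.069 4.286
vertex 2.426 1.678 4.186
vertex 2.974 1.737 4.085
endloop
endfacet
facet normal -0.205 0.310 -0.928
outer loop
vertex 2.199 2.024 3.156
vertex 2.746 2.083 3.055
vertex 2.375 1.667 2.998
endloop
endfacet
facet normal -0.889 -0.457 0.042
outer loop
vertex 2.199 2.024 3.156
vertex 2.375 1.667 2.998
vertex 2.426 1.678 4.186
endloop
endfacet
facet normal -0.887 -0.459 0.042
outer loop
vertex 2.426 1.678 4.186
vertex 2.375 1.667 2.998
vertex 2.603 1.321 4.027
endloop
endfacet
facet normal 0.205 -0.312 0.928
outer loop
vertex 2.426 1.678 4.186
vertex 2.603 1.321 4.027
vertex 2.974 1.737 4.085
endloop
endfacet
facet normal -0.207 0.312 -0.927
outer loop
vertex 2.375 1.667 2.998
vertex 2.746 2.083 3.055
vertex 2.769 1.554 2.872
endloop
endfacet
facet normal -0.336 -0.913 -0.232
outer loop
vertex 2.375 1.667 2.998
vertex 2.769 1.554 2.872
vertex 2.603 1.321 4.027
endloop
endfacet
facet normal -0.336 -0.913 -0.232
outer loop
vertex 2.603 1.321 4.027
vertex 2.769 1.554 2.872
vertex 2.997 1.208 3.902
endloop
endfacet
facet normal 0.205 -0.312 0.928
outer loop
vertex 2.603 1.321 4.027
vertex 2.997 1.208 3.902
vertex 2.974 1.737 4.085
endloop
endfacet
facet normal -0.205 0.312 -0.928
outer loop
vertex 2.769 1.554 2.872
vertex 2.746 2.083 3.055
vertex 3.15 1.751 2.854
endloop
endfacet
facet normal 0.413 -0.832 -0.371
outer loop
vertex 2.769 1.554 2.872
vertex 3.15 1.751 2.854
vertex 2.997 1.208 3.902
endloop
endfacet
facet normal 0.414 -0.832 -0.371
outer loop
vertex 2.997 1.208 3.902
vertex 3.15 1.751 2.854
vertex 3.377 1.405 3.884
endloop
endfacet
facet normal 0.206 -0.312 0.928
outer loop
vertex 2.997 1.208 3.902
vertex 3.377 1.405 3.884
vertex 2.974 1.737 4.085
endloop
endfacet
facet normal -0.205 0.313 -0.928
outer loop
vertex 3.15 1.751 2.854
vertex 2.746 2.083 3.055
vertex 3.294 2.142 2.954
endloop
endfacet
facet normal 0.919 -0.264 -0.291
outer loop
vertex 3.15 1.751 2.854
vertex 3.294 2.142 2.954
vertex 3.377 1.405 3.884
endloop
endfacet
facet normal 0.919 -0.264 -0.291
outer loop
vertex 3.377 1.405 3.884
vertex 3.294 2.142 2.954
vertex 3.521 1.796 3.984
endloop
endfacet
facet normal 0.205 -0.313 0.927
outer loop
vertex 3.377 1.405 3.884
vertex 3.521 1.796 3.984
vertex 2.974 1.737 4.085
endloop
endfacet
facet normal -0.205 0.312 -0.928
outer loop
vertex 3.294 2.142 2.954
vertex 2.746 2.083 3.055
vertex 3.117 2.499 3.113
endloop
endfacet
facet normal 0.888 0.459 -0.042
outer loop
vertex 3.294 2.142 2.954
vertex 3.117 2.499 3.113
vertex 3.521 1.796 3.984
endloop
endfacet
facet normal 0.888 0.457 -0.043
outer loop
vertex 3.521 1.796 3.984
vertex 3.117 2.499 3.113
vertex 3.345 2.153 4.142
endloop
endfacet
facet normal 0.205 -0.310 0.928
outer loop
vertex 3.521 1.796 3.984
vertex 3.345 2.153 4.142
vertex 2.974 1.737 4.085
endloop
endfacet

endsolid
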